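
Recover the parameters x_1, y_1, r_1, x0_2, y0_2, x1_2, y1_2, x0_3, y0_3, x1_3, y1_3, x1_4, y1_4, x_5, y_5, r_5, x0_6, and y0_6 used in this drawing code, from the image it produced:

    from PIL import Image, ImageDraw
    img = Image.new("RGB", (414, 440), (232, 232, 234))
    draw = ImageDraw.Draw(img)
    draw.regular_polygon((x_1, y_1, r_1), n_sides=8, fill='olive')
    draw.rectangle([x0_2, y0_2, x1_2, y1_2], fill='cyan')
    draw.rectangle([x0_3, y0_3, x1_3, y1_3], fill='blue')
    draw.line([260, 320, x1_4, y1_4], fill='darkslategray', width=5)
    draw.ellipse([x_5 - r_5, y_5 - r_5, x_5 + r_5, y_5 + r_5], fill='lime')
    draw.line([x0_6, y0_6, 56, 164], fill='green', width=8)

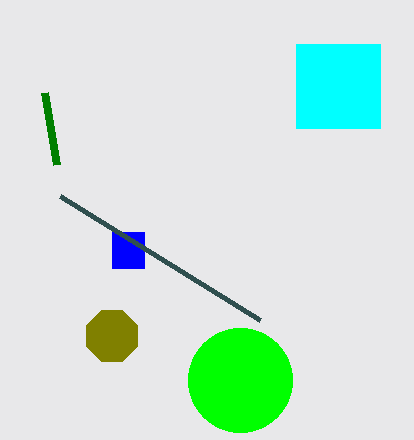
x_1 = 112, y_1 = 336, r_1 = 28, x0_2 = 296, y0_2 = 44, x1_2 = 380, y1_2 = 128, x0_3 = 112, y0_3 = 232, x1_3 = 144, y1_3 = 268, x1_4 = 60, y1_4 = 196, x_5 = 240, y_5 = 380, r_5 = 52, x0_6 = 44, y0_6 = 92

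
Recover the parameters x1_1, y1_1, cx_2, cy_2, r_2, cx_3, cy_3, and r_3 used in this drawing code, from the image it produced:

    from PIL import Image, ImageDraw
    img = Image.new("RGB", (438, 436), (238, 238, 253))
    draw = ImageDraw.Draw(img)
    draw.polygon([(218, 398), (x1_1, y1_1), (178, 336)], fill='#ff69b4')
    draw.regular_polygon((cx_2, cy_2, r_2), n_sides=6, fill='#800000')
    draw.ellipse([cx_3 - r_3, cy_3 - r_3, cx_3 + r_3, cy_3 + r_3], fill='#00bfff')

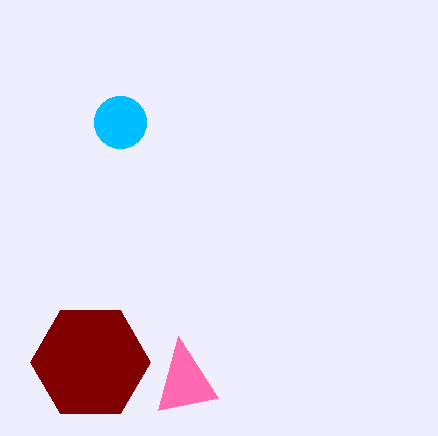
x1_1 = 158, y1_1 = 410, cx_2 = 90, cy_2 = 362, r_2 = 60, cx_3 = 120, cy_3 = 122, r_3 = 26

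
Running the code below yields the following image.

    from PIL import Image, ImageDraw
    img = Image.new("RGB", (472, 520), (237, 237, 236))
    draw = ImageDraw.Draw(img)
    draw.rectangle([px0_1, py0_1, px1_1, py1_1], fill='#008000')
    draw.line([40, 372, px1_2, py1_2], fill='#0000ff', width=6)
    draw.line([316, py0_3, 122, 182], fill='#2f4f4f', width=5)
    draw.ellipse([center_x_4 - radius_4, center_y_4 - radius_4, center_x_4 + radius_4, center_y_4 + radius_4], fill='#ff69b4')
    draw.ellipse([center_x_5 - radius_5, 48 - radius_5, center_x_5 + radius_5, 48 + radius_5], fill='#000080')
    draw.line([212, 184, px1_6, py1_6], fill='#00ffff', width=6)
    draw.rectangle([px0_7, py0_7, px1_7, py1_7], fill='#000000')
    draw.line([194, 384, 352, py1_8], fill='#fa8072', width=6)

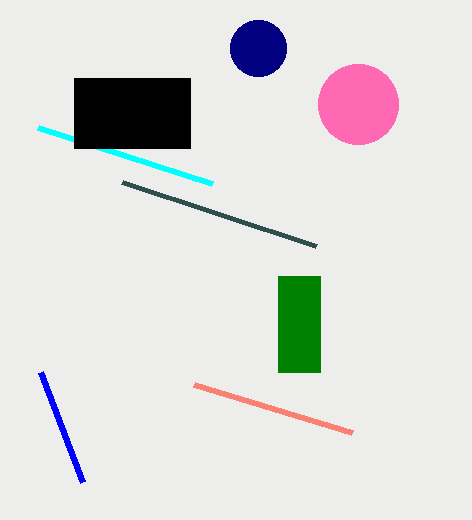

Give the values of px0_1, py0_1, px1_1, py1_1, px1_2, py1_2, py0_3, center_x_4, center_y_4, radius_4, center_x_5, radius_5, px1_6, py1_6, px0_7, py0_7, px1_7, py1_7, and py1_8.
px0_1 = 278, py0_1 = 276, px1_1 = 320, py1_1 = 372, px1_2 = 82, py1_2 = 482, py0_3 = 246, center_x_4 = 358, center_y_4 = 104, radius_4 = 40, center_x_5 = 258, radius_5 = 28, px1_6 = 38, py1_6 = 128, px0_7 = 74, py0_7 = 78, px1_7 = 190, py1_7 = 148, py1_8 = 432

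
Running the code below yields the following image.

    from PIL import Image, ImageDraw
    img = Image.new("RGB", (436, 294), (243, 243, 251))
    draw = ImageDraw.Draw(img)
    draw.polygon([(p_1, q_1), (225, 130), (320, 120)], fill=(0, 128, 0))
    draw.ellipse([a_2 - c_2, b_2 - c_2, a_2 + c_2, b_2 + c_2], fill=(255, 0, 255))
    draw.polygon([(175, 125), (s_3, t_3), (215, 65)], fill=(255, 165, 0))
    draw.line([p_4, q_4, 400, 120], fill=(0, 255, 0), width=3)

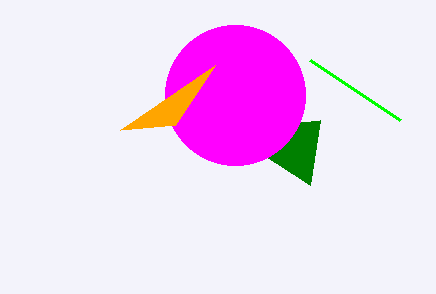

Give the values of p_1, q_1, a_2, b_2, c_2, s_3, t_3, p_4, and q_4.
p_1 = 310, q_1 = 185, a_2 = 235, b_2 = 95, c_2 = 70, s_3 = 120, t_3 = 130, p_4 = 310, q_4 = 60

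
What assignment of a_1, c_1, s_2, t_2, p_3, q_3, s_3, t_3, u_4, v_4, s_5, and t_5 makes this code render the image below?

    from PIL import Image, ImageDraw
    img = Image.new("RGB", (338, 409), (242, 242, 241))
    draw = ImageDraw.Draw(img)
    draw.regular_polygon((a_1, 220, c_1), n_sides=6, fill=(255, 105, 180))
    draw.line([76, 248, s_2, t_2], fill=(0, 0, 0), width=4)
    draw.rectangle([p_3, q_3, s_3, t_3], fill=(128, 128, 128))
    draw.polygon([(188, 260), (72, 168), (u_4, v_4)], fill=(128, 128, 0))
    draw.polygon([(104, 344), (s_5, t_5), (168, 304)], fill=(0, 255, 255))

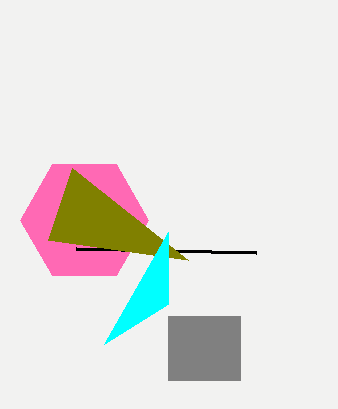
a_1 = 84; c_1 = 64; s_2 = 256; t_2 = 252; p_3 = 168; q_3 = 316; s_3 = 240; t_3 = 380; u_4 = 48; v_4 = 240; s_5 = 168; t_5 = 232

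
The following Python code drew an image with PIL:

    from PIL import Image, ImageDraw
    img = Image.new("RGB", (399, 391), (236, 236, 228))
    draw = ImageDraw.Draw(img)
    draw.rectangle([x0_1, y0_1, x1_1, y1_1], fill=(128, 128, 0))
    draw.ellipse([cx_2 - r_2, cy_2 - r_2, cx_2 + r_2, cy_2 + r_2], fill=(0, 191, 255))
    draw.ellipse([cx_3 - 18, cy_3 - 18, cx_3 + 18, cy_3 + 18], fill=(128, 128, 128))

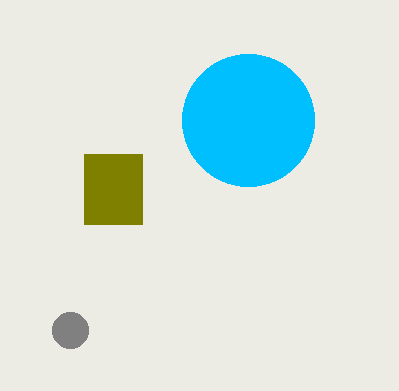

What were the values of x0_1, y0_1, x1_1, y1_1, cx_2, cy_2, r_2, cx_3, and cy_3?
x0_1 = 84; y0_1 = 154; x1_1 = 142; y1_1 = 224; cx_2 = 248; cy_2 = 120; r_2 = 66; cx_3 = 70; cy_3 = 330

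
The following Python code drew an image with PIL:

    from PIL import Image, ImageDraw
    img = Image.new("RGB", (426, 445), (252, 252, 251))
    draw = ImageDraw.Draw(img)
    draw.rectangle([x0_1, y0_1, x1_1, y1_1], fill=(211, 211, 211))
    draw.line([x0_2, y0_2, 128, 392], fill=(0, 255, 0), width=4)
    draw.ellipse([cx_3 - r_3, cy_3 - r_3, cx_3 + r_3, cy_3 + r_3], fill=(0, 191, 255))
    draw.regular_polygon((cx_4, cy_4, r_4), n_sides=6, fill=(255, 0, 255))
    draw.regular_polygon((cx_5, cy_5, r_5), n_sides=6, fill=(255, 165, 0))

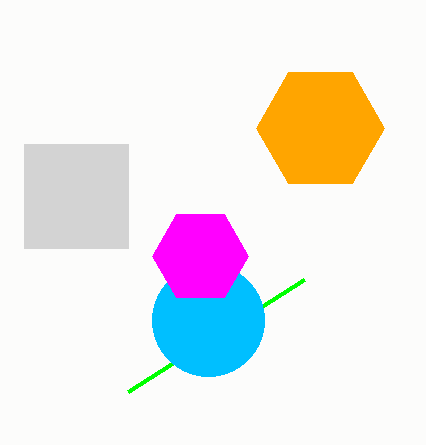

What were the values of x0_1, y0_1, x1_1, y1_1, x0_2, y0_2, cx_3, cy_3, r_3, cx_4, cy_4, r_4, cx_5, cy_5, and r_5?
x0_1 = 24
y0_1 = 144
x1_1 = 128
y1_1 = 248
x0_2 = 304
y0_2 = 280
cx_3 = 208
cy_3 = 320
r_3 = 56
cx_4 = 200
cy_4 = 256
r_4 = 48
cx_5 = 320
cy_5 = 128
r_5 = 64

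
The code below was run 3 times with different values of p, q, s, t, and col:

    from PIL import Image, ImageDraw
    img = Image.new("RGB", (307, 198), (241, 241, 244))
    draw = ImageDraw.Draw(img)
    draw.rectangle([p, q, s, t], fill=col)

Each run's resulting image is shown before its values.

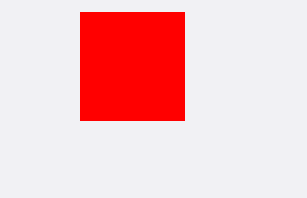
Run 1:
p = 80
q = 12
s = 184
t = 120
col = 'red'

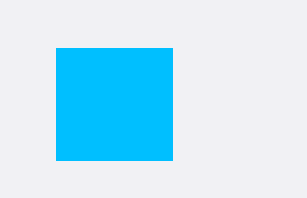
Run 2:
p = 56
q = 48
s = 172
t = 160
col = 'deepskyblue'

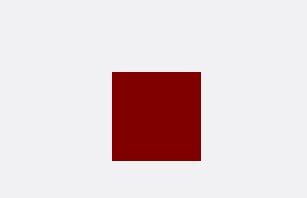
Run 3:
p = 112; q = 72; s = 200; t = 160; col = 'maroon'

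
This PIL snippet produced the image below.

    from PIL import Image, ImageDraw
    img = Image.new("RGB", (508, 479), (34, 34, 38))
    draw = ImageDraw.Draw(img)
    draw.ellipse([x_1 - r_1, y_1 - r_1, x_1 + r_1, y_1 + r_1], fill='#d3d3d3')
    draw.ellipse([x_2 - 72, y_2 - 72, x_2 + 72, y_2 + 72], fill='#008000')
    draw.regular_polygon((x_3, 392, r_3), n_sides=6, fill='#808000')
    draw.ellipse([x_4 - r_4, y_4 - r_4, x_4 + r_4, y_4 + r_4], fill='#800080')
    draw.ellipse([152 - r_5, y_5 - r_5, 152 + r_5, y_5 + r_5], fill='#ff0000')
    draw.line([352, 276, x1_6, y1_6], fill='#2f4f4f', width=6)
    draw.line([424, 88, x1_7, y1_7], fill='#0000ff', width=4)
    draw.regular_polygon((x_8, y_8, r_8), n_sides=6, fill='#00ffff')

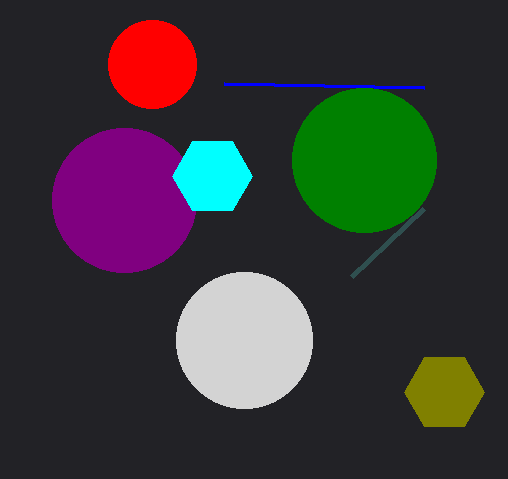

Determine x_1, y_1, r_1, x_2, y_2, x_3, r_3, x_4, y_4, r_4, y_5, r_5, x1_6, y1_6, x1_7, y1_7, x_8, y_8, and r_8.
x_1 = 244, y_1 = 340, r_1 = 68, x_2 = 364, y_2 = 160, x_3 = 444, r_3 = 40, x_4 = 124, y_4 = 200, r_4 = 72, y_5 = 64, r_5 = 44, x1_6 = 424, y1_6 = 208, x1_7 = 224, y1_7 = 84, x_8 = 212, y_8 = 176, r_8 = 40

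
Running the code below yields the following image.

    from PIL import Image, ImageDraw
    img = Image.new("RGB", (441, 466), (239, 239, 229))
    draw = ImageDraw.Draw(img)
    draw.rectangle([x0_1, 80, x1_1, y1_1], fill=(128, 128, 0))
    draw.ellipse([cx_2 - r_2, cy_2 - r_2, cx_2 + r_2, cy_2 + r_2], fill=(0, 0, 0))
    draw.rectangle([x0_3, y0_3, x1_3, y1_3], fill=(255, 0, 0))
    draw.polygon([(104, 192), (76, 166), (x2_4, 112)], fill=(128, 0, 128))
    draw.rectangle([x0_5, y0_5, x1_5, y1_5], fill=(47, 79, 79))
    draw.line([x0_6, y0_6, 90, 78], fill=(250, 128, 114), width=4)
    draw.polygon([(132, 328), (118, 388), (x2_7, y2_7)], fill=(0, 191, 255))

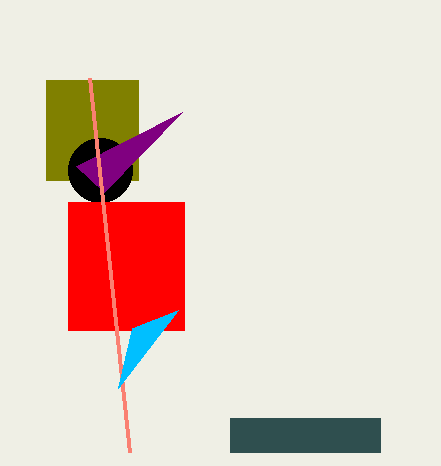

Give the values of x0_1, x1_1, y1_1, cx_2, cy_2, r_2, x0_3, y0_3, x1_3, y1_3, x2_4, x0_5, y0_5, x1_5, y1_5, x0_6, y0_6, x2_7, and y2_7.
x0_1 = 46
x1_1 = 138
y1_1 = 180
cx_2 = 100
cy_2 = 170
r_2 = 32
x0_3 = 68
y0_3 = 202
x1_3 = 184
y1_3 = 330
x2_4 = 182
x0_5 = 230
y0_5 = 418
x1_5 = 380
y1_5 = 452
x0_6 = 130
y0_6 = 452
x2_7 = 178
y2_7 = 310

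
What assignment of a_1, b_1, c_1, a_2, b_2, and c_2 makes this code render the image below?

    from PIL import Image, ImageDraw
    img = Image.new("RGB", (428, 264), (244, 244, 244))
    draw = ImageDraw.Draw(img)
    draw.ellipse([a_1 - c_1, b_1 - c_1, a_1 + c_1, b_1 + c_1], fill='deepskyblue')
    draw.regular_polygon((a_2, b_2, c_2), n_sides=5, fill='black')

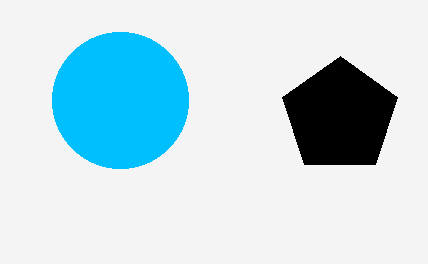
a_1 = 120; b_1 = 100; c_1 = 68; a_2 = 340; b_2 = 116; c_2 = 60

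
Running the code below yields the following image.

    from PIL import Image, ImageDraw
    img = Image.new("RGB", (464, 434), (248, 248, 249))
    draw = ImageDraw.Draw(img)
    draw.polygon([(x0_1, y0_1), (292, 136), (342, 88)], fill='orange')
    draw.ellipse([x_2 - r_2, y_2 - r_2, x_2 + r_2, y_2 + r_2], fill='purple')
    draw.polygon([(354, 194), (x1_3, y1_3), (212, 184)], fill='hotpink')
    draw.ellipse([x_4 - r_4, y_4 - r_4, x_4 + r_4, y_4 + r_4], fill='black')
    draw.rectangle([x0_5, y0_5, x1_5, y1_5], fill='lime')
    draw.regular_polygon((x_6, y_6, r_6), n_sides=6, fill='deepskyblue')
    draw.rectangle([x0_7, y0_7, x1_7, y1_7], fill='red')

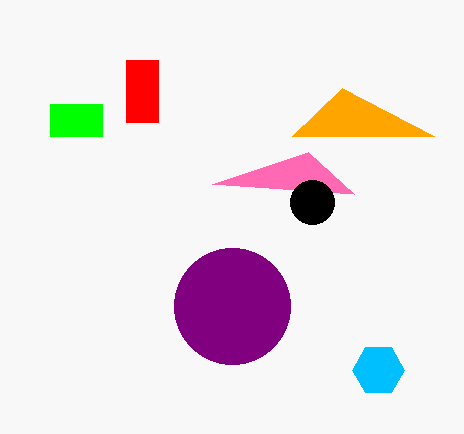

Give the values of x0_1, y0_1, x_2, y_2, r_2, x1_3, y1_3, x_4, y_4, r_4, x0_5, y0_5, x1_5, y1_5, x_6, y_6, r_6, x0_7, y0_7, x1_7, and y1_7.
x0_1 = 434, y0_1 = 136, x_2 = 232, y_2 = 306, r_2 = 58, x1_3 = 308, y1_3 = 152, x_4 = 312, y_4 = 202, r_4 = 22, x0_5 = 50, y0_5 = 104, x1_5 = 102, y1_5 = 136, x_6 = 378, y_6 = 370, r_6 = 26, x0_7 = 126, y0_7 = 60, x1_7 = 158, y1_7 = 122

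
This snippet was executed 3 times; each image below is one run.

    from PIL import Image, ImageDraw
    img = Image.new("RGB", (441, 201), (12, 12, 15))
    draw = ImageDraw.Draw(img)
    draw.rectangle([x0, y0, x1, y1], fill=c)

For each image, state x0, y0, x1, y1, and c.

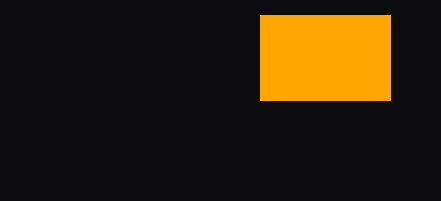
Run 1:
x0 = 260, y0 = 15, x1 = 390, y1 = 100, c = 'orange'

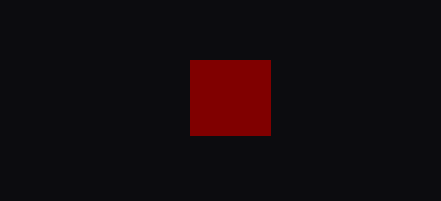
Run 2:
x0 = 190, y0 = 60, x1 = 270, y1 = 135, c = 'maroon'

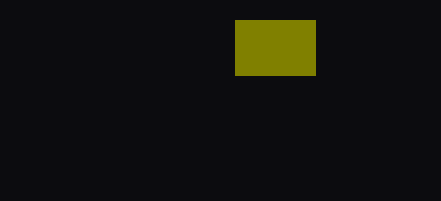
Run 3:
x0 = 235, y0 = 20, x1 = 315, y1 = 75, c = 'olive'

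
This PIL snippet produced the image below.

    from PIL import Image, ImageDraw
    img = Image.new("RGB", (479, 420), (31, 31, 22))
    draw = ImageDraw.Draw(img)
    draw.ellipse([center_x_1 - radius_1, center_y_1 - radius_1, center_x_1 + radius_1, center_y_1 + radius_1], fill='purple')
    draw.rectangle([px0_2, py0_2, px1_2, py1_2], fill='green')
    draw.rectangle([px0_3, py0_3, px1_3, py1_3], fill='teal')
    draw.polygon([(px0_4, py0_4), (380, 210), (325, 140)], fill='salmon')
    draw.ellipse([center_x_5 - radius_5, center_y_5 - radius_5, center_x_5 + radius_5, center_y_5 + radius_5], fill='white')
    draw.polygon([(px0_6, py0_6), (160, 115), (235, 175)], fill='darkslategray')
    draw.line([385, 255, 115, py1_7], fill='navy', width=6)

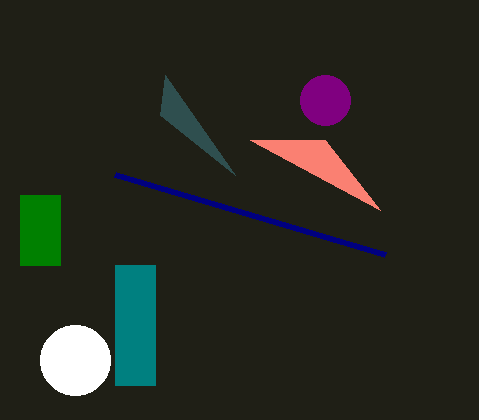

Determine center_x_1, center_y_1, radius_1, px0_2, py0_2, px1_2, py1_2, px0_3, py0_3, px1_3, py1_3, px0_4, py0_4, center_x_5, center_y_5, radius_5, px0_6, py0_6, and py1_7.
center_x_1 = 325, center_y_1 = 100, radius_1 = 25, px0_2 = 20, py0_2 = 195, px1_2 = 60, py1_2 = 265, px0_3 = 115, py0_3 = 265, px1_3 = 155, py1_3 = 385, px0_4 = 250, py0_4 = 140, center_x_5 = 75, center_y_5 = 360, radius_5 = 35, px0_6 = 165, py0_6 = 75, py1_7 = 175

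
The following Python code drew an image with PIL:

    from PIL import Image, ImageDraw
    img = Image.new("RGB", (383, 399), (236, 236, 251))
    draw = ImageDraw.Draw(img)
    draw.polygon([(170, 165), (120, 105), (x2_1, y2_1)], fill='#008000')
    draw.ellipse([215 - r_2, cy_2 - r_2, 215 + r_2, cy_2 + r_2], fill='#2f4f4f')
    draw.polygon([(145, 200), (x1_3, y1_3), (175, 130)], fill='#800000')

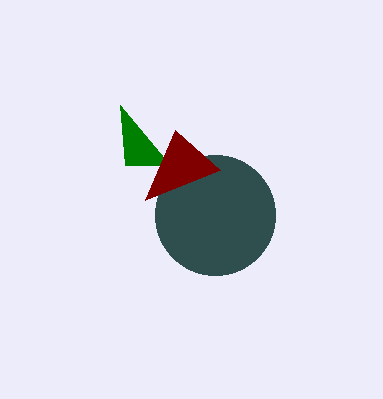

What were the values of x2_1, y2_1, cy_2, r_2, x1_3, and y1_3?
x2_1 = 125
y2_1 = 165
cy_2 = 215
r_2 = 60
x1_3 = 220
y1_3 = 170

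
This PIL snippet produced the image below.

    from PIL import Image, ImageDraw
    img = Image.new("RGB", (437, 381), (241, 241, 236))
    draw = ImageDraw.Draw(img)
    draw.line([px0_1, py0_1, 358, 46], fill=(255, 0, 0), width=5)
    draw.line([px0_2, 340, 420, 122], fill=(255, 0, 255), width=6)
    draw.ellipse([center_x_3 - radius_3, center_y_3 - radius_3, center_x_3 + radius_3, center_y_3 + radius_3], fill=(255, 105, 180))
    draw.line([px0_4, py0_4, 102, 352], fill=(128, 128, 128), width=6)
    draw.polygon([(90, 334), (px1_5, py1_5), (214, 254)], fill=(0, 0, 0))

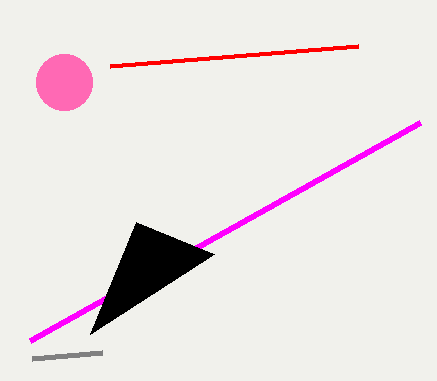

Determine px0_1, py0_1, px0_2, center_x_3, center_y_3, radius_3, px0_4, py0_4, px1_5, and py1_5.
px0_1 = 110, py0_1 = 66, px0_2 = 30, center_x_3 = 64, center_y_3 = 82, radius_3 = 28, px0_4 = 32, py0_4 = 358, px1_5 = 136, py1_5 = 222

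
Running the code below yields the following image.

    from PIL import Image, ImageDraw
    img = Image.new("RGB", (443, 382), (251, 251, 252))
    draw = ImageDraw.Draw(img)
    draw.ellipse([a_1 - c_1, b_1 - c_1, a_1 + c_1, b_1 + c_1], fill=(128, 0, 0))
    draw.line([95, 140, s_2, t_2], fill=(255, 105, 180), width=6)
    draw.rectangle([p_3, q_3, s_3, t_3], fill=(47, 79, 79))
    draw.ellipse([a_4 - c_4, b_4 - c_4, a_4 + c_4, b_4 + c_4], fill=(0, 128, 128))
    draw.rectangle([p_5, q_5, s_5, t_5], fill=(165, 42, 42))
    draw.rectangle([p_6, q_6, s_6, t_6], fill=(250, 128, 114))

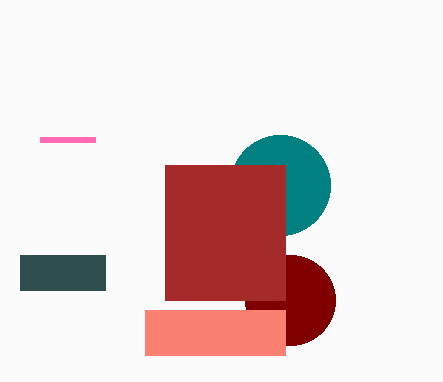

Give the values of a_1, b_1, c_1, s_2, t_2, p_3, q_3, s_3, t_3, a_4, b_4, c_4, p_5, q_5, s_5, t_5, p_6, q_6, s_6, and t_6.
a_1 = 290, b_1 = 300, c_1 = 45, s_2 = 40, t_2 = 140, p_3 = 20, q_3 = 255, s_3 = 105, t_3 = 290, a_4 = 280, b_4 = 185, c_4 = 50, p_5 = 165, q_5 = 165, s_5 = 285, t_5 = 300, p_6 = 145, q_6 = 310, s_6 = 285, t_6 = 355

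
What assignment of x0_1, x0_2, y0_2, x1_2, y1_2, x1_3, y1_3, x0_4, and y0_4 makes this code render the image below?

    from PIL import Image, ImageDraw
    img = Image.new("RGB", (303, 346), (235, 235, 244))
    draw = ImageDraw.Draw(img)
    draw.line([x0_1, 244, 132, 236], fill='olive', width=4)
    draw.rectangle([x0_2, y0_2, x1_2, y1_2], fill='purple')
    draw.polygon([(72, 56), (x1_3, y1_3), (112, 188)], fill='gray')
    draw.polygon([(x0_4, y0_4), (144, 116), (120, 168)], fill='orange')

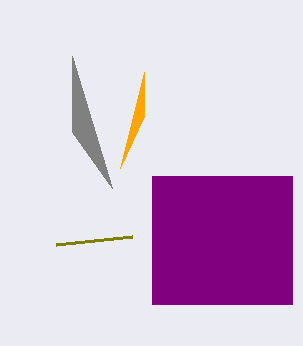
x0_1 = 56
x0_2 = 152
y0_2 = 176
x1_2 = 292
y1_2 = 304
x1_3 = 72
y1_3 = 132
x0_4 = 144
y0_4 = 72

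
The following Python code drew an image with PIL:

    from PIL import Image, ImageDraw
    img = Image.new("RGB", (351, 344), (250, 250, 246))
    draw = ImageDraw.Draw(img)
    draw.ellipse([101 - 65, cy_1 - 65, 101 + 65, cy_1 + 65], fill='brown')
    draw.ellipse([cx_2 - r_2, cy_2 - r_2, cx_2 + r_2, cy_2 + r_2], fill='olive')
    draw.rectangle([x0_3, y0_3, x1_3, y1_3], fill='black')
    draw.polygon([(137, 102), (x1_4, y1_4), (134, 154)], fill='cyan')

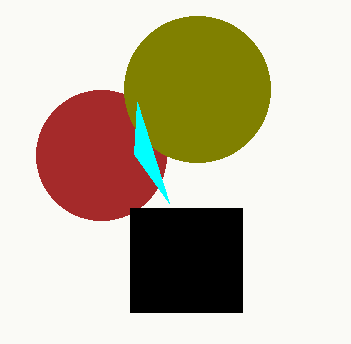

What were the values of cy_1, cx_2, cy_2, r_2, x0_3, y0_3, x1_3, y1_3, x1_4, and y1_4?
cy_1 = 155; cx_2 = 197; cy_2 = 89; r_2 = 73; x0_3 = 130; y0_3 = 208; x1_3 = 242; y1_3 = 312; x1_4 = 169; y1_4 = 203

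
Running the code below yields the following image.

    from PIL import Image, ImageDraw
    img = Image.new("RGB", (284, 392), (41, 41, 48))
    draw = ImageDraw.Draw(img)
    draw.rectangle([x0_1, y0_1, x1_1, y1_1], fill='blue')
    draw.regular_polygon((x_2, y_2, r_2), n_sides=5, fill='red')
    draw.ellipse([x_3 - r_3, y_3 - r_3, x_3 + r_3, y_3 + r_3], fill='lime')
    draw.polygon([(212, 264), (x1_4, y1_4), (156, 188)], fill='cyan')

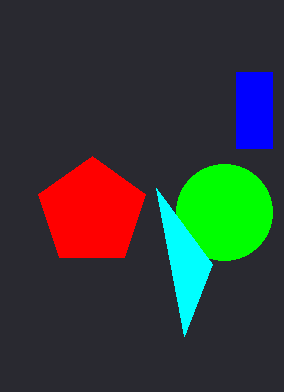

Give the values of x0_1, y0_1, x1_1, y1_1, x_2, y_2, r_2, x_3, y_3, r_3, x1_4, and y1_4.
x0_1 = 236, y0_1 = 72, x1_1 = 272, y1_1 = 148, x_2 = 92, y_2 = 212, r_2 = 56, x_3 = 224, y_3 = 212, r_3 = 48, x1_4 = 184, y1_4 = 336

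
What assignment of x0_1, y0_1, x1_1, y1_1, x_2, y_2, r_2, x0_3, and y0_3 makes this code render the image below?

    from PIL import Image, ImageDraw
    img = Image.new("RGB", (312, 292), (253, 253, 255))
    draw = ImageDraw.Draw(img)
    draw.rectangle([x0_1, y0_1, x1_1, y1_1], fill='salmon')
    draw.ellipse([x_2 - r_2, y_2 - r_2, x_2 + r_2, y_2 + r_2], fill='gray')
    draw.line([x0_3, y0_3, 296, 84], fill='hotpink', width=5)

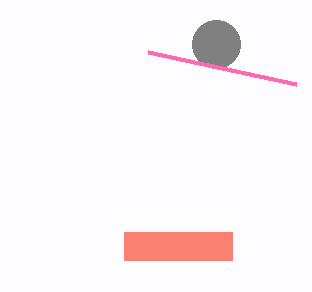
x0_1 = 124; y0_1 = 232; x1_1 = 232; y1_1 = 260; x_2 = 216; y_2 = 44; r_2 = 24; x0_3 = 148; y0_3 = 52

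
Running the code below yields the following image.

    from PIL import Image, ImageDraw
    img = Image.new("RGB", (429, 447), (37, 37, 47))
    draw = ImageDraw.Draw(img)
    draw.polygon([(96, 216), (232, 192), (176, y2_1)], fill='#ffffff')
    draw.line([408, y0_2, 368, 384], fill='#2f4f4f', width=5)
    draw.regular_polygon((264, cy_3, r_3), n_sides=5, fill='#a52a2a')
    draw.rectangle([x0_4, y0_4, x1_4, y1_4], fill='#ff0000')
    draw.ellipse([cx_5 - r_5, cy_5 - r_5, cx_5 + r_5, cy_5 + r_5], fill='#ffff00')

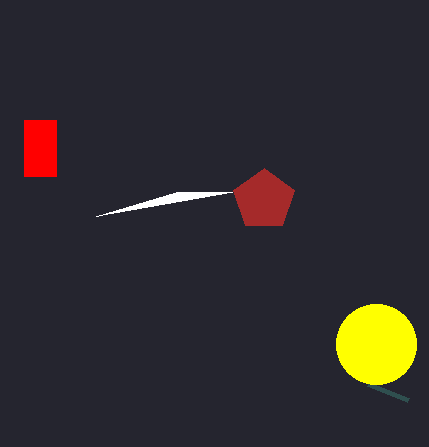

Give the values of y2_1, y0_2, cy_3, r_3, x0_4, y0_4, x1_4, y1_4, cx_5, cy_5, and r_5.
y2_1 = 192
y0_2 = 400
cy_3 = 200
r_3 = 32
x0_4 = 24
y0_4 = 120
x1_4 = 56
y1_4 = 176
cx_5 = 376
cy_5 = 344
r_5 = 40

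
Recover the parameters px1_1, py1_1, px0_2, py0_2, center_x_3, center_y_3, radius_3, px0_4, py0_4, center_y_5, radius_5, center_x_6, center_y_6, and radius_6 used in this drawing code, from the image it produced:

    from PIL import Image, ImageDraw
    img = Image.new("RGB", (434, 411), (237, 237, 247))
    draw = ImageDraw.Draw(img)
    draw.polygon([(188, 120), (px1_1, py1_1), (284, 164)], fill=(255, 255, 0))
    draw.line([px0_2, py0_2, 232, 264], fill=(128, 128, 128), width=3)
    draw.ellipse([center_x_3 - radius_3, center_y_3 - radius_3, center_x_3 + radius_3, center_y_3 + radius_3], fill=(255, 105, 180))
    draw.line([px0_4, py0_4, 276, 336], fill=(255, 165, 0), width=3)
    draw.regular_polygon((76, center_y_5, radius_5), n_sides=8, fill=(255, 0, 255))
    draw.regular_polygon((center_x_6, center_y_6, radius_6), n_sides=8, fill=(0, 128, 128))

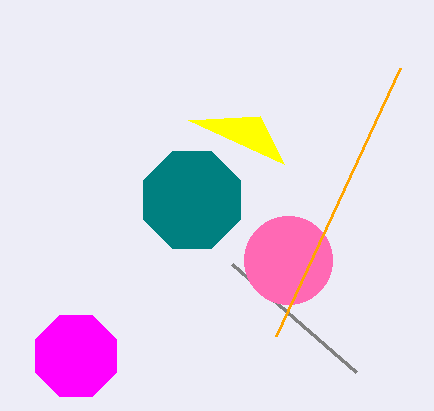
px1_1 = 260; py1_1 = 116; px0_2 = 356; py0_2 = 372; center_x_3 = 288; center_y_3 = 260; radius_3 = 44; px0_4 = 400; py0_4 = 68; center_y_5 = 356; radius_5 = 44; center_x_6 = 192; center_y_6 = 200; radius_6 = 52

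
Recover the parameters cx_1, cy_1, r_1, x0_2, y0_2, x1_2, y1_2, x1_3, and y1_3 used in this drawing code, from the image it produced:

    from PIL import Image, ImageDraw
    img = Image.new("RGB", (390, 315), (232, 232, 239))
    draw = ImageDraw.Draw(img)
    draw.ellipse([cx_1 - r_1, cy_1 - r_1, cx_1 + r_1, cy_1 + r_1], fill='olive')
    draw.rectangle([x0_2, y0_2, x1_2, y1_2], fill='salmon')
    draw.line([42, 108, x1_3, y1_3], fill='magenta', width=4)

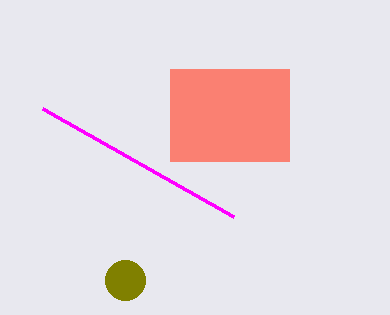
cx_1 = 125; cy_1 = 280; r_1 = 20; x0_2 = 170; y0_2 = 69; x1_2 = 289; y1_2 = 161; x1_3 = 233; y1_3 = 216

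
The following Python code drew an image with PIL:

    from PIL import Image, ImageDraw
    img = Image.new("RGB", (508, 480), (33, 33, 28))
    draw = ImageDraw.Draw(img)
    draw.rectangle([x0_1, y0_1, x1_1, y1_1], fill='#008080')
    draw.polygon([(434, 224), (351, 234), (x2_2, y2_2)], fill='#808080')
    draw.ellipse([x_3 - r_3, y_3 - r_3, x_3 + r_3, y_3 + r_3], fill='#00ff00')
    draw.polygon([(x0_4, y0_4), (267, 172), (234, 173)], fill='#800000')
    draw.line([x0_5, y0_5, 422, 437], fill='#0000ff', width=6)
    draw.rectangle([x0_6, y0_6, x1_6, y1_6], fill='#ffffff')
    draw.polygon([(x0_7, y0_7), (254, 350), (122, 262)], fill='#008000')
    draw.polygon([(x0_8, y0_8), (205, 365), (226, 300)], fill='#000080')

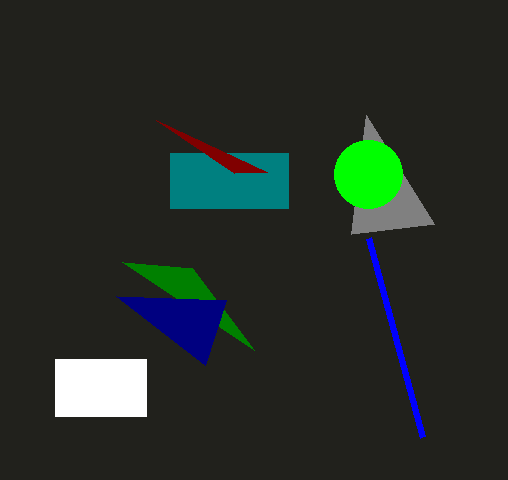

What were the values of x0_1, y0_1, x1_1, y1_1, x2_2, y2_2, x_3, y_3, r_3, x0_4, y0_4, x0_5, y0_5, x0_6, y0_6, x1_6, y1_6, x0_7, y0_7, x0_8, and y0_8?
x0_1 = 170; y0_1 = 153; x1_1 = 288; y1_1 = 208; x2_2 = 366; y2_2 = 115; x_3 = 368; y_3 = 174; r_3 = 34; x0_4 = 156; y0_4 = 120; x0_5 = 368; y0_5 = 238; x0_6 = 55; y0_6 = 359; x1_6 = 146; y1_6 = 416; x0_7 = 192; y0_7 = 268; x0_8 = 116; y0_8 = 296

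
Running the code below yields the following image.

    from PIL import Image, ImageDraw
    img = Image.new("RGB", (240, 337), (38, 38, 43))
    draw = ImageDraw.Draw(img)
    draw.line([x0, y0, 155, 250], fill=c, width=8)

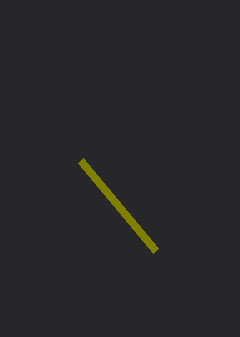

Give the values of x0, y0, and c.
x0 = 80; y0 = 160; c = 'olive'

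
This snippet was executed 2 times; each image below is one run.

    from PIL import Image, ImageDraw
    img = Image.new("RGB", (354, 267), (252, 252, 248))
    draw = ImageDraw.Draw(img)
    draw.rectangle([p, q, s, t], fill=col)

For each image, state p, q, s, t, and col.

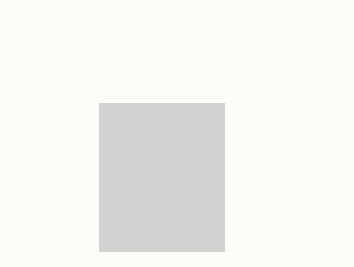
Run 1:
p = 99
q = 103
s = 224
t = 251
col = 'lightgray'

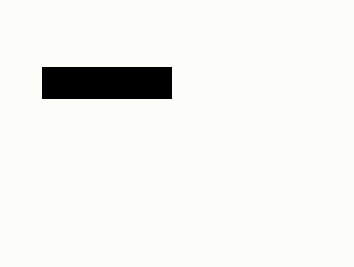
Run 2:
p = 42, q = 67, s = 171, t = 98, col = 'black'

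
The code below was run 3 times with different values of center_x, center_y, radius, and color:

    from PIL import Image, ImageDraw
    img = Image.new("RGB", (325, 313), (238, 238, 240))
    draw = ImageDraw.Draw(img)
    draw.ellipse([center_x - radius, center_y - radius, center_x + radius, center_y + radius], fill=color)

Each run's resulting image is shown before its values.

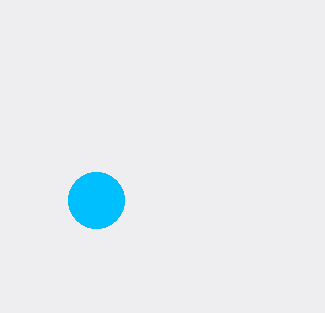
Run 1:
center_x = 96; center_y = 200; radius = 28; color = 'deepskyblue'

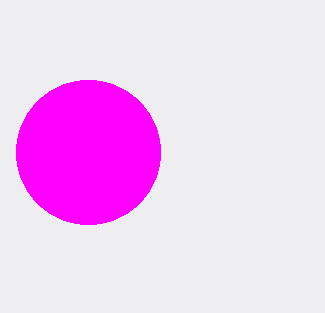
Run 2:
center_x = 88; center_y = 152; radius = 72; color = 'magenta'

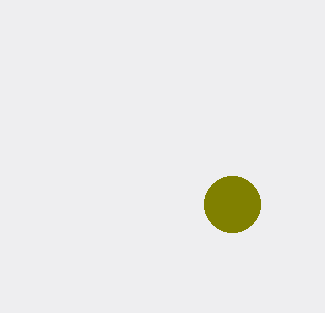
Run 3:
center_x = 232
center_y = 204
radius = 28
color = 'olive'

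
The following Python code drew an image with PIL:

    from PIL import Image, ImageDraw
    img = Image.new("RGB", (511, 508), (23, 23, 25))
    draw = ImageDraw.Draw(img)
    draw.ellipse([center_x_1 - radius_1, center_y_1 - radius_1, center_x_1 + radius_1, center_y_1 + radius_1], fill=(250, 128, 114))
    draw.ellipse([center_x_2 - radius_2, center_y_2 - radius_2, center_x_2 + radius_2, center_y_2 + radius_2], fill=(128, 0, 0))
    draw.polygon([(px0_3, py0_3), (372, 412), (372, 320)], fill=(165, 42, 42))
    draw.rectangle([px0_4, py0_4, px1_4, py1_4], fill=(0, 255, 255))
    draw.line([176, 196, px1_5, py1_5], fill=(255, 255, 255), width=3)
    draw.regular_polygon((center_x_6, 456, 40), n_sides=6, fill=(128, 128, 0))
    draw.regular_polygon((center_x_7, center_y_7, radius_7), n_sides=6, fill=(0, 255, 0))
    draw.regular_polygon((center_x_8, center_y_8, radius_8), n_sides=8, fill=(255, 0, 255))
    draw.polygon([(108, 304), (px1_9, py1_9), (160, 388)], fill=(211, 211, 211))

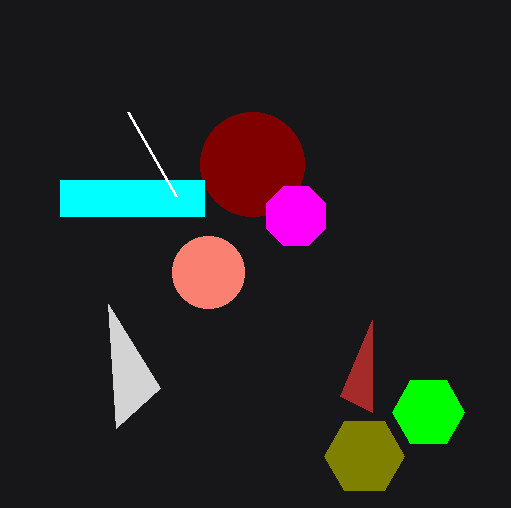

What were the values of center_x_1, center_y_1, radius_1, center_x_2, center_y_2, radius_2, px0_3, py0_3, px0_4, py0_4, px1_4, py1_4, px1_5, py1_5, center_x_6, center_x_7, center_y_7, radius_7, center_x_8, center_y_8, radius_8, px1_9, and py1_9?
center_x_1 = 208, center_y_1 = 272, radius_1 = 36, center_x_2 = 252, center_y_2 = 164, radius_2 = 52, px0_3 = 340, py0_3 = 396, px0_4 = 60, py0_4 = 180, px1_4 = 204, py1_4 = 216, px1_5 = 128, py1_5 = 112, center_x_6 = 364, center_x_7 = 428, center_y_7 = 412, radius_7 = 36, center_x_8 = 296, center_y_8 = 216, radius_8 = 32, px1_9 = 116, py1_9 = 428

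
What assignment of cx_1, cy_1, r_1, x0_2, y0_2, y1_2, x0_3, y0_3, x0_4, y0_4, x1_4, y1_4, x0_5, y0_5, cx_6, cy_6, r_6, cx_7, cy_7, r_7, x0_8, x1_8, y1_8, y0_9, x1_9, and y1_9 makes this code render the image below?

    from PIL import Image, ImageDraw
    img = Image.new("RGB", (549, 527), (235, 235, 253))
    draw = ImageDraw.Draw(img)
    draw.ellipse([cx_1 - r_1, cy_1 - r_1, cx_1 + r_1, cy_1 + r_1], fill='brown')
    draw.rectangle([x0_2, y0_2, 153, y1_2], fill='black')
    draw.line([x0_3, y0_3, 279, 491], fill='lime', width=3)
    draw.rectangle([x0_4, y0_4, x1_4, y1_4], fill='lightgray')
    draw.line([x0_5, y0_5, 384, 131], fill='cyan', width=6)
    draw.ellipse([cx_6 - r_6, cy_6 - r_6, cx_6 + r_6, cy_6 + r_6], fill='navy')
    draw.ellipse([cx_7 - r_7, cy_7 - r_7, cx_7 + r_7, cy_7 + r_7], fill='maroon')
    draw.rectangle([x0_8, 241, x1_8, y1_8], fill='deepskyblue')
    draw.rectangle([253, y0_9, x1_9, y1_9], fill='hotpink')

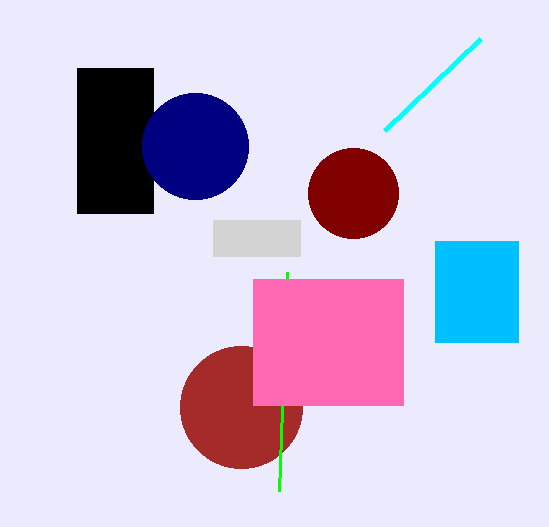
cx_1 = 241, cy_1 = 407, r_1 = 61, x0_2 = 77, y0_2 = 68, y1_2 = 213, x0_3 = 287, y0_3 = 272, x0_4 = 213, y0_4 = 220, x1_4 = 300, y1_4 = 256, x0_5 = 480, y0_5 = 39, cx_6 = 195, cy_6 = 146, r_6 = 53, cx_7 = 353, cy_7 = 193, r_7 = 45, x0_8 = 435, x1_8 = 518, y1_8 = 342, y0_9 = 279, x1_9 = 403, y1_9 = 405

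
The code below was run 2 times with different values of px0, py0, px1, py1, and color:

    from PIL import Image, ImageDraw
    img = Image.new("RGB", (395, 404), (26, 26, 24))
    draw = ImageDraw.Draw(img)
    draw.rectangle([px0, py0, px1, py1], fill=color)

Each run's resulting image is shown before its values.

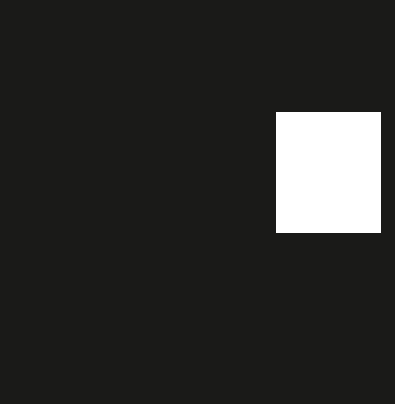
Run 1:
px0 = 276
py0 = 112
px1 = 380
py1 = 232
color = 'white'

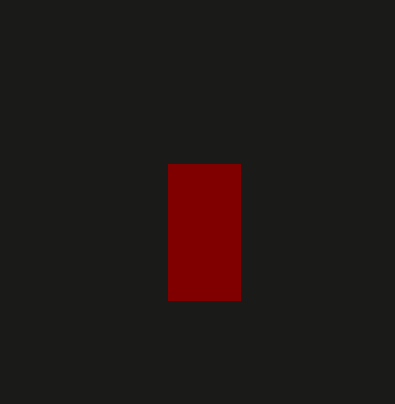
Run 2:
px0 = 168; py0 = 164; px1 = 240; py1 = 300; color = 'maroon'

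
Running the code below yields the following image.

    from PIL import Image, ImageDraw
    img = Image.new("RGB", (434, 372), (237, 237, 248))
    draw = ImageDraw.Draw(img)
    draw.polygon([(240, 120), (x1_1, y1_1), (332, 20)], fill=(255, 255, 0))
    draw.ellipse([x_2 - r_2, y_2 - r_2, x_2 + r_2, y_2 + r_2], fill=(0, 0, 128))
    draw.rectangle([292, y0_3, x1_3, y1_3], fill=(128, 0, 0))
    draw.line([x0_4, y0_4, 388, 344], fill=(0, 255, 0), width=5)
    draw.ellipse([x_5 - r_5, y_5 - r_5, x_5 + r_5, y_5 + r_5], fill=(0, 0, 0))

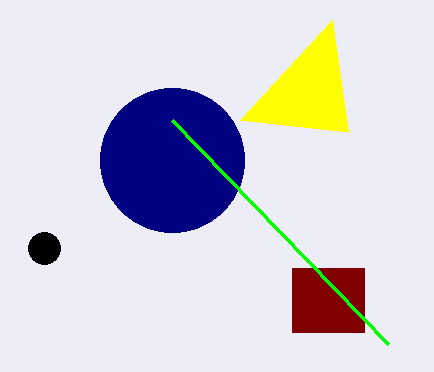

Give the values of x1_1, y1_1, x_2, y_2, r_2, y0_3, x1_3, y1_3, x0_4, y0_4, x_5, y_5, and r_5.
x1_1 = 348; y1_1 = 132; x_2 = 172; y_2 = 160; r_2 = 72; y0_3 = 268; x1_3 = 364; y1_3 = 332; x0_4 = 172; y0_4 = 120; x_5 = 44; y_5 = 248; r_5 = 16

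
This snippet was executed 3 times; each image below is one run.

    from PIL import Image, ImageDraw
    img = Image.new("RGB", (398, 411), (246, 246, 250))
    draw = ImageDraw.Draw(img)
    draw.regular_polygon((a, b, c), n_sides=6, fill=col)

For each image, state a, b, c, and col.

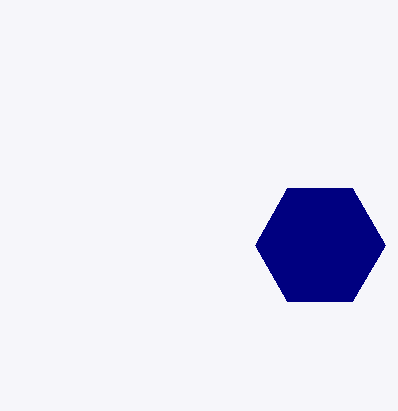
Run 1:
a = 320
b = 245
c = 65
col = 'navy'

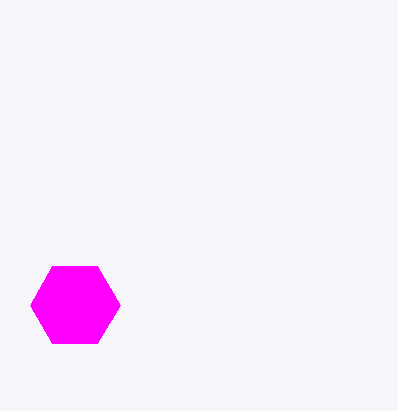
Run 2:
a = 75, b = 305, c = 45, col = 'magenta'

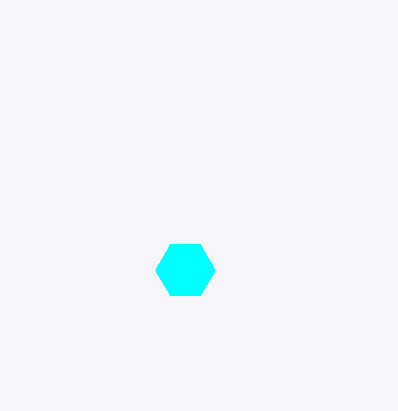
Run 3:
a = 185
b = 270
c = 30
col = 'cyan'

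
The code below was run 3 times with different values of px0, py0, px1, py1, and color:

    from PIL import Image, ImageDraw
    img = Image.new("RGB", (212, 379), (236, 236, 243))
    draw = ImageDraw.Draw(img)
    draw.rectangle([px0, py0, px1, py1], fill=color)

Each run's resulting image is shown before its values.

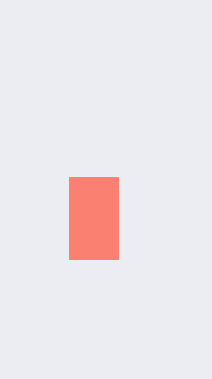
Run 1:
px0 = 69
py0 = 177
px1 = 118
py1 = 259
color = 'salmon'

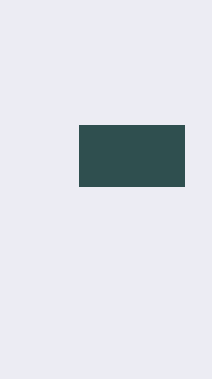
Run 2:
px0 = 79; py0 = 125; px1 = 184; py1 = 186; color = 'darkslategray'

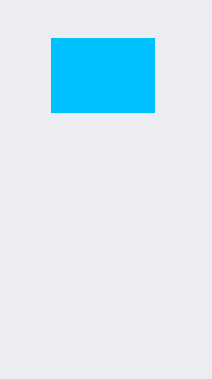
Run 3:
px0 = 51, py0 = 38, px1 = 154, py1 = 112, color = 'deepskyblue'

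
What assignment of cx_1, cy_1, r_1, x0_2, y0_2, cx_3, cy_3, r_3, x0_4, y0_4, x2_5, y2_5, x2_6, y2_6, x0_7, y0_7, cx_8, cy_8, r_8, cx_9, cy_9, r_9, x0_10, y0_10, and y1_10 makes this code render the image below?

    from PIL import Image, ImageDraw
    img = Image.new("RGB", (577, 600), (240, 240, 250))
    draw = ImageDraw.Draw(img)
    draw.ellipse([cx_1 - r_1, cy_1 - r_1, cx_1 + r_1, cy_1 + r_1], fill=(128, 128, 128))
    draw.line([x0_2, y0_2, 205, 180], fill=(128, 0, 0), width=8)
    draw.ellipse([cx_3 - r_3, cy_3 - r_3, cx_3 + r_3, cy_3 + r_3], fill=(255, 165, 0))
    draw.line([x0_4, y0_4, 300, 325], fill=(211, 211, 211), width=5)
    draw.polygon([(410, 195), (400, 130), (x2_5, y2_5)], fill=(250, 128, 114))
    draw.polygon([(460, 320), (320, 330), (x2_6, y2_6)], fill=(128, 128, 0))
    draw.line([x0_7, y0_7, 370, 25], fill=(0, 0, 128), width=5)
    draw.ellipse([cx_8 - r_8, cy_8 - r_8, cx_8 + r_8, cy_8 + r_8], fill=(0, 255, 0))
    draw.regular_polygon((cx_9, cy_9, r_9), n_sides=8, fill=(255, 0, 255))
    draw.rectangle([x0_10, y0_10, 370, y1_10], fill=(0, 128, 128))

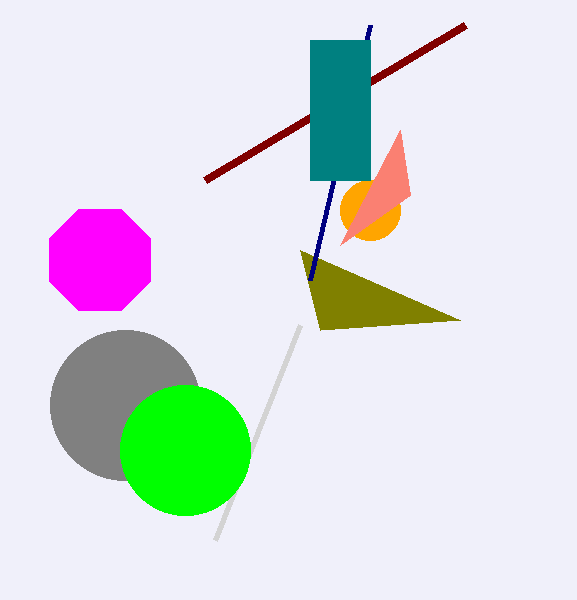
cx_1 = 125; cy_1 = 405; r_1 = 75; x0_2 = 465; y0_2 = 25; cx_3 = 370; cy_3 = 210; r_3 = 30; x0_4 = 215; y0_4 = 540; x2_5 = 340; y2_5 = 245; x2_6 = 300; y2_6 = 250; x0_7 = 310; y0_7 = 280; cx_8 = 185; cy_8 = 450; r_8 = 65; cx_9 = 100; cy_9 = 260; r_9 = 55; x0_10 = 310; y0_10 = 40; y1_10 = 180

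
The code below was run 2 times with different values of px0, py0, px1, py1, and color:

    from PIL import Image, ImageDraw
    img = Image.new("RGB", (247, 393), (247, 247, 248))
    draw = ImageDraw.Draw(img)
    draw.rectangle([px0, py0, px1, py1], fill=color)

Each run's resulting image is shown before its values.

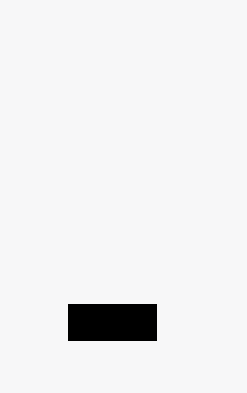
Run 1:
px0 = 68
py0 = 304
px1 = 156
py1 = 340
color = 'black'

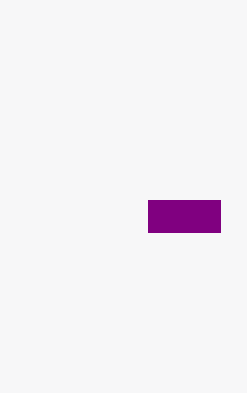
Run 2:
px0 = 148
py0 = 200
px1 = 220
py1 = 232
color = 'purple'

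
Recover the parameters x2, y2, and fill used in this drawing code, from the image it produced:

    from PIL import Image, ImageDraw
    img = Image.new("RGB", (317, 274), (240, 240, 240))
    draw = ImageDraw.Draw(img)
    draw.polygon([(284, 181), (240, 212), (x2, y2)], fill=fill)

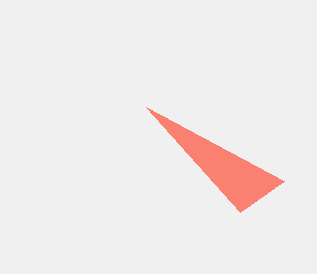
x2 = 146, y2 = 107, fill = 'salmon'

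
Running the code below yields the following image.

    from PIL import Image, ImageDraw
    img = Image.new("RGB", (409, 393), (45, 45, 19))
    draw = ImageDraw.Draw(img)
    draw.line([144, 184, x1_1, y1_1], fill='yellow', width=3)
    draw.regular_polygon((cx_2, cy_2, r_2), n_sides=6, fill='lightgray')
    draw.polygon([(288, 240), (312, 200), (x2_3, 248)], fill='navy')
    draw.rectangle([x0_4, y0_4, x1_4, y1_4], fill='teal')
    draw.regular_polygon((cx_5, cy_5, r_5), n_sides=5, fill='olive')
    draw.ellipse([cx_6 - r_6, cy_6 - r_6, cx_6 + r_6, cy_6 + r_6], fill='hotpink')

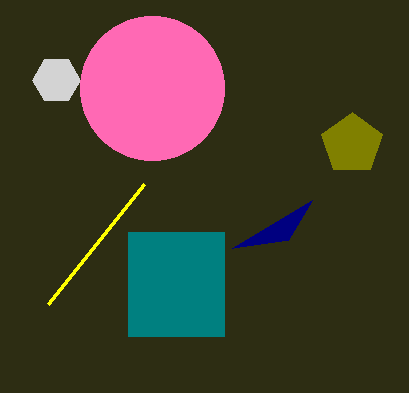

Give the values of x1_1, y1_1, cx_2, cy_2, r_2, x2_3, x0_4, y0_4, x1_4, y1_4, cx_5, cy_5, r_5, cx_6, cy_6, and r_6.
x1_1 = 48; y1_1 = 304; cx_2 = 56; cy_2 = 80; r_2 = 24; x2_3 = 232; x0_4 = 128; y0_4 = 232; x1_4 = 224; y1_4 = 336; cx_5 = 352; cy_5 = 144; r_5 = 32; cx_6 = 152; cy_6 = 88; r_6 = 72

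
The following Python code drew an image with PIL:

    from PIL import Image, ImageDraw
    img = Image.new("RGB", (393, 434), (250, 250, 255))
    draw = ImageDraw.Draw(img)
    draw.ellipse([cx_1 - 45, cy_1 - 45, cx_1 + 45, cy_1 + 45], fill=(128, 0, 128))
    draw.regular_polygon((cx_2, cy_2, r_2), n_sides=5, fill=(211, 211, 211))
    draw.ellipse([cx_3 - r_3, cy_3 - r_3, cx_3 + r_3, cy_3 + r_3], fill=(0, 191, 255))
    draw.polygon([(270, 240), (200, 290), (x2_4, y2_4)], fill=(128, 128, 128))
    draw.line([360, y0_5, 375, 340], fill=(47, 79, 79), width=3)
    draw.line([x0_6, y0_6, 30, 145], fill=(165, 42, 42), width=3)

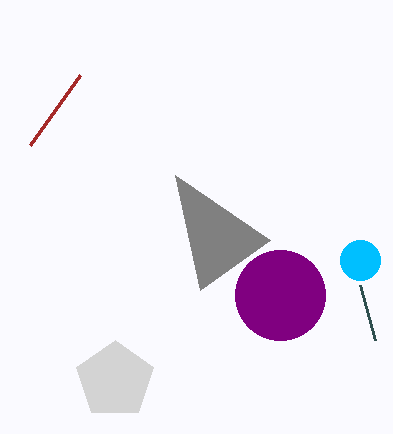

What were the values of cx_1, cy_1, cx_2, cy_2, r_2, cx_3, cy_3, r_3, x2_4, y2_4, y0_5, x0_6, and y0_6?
cx_1 = 280
cy_1 = 295
cx_2 = 115
cy_2 = 380
r_2 = 40
cx_3 = 360
cy_3 = 260
r_3 = 20
x2_4 = 175
y2_4 = 175
y0_5 = 285
x0_6 = 80
y0_6 = 75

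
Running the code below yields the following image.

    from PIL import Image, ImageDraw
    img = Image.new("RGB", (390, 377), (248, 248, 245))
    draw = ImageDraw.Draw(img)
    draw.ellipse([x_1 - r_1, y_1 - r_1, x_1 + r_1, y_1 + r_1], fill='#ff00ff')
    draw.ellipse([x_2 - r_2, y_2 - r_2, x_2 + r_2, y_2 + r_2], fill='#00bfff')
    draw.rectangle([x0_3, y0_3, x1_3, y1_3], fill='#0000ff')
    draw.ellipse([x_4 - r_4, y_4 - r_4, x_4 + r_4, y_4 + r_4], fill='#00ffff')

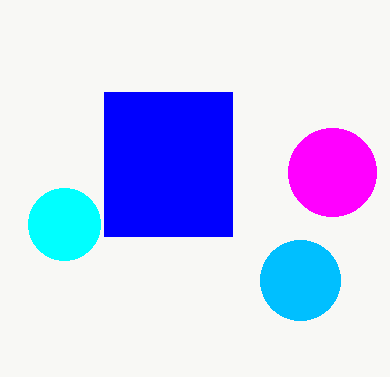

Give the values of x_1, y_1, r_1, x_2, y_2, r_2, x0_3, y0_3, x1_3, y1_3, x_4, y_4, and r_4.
x_1 = 332, y_1 = 172, r_1 = 44, x_2 = 300, y_2 = 280, r_2 = 40, x0_3 = 104, y0_3 = 92, x1_3 = 232, y1_3 = 236, x_4 = 64, y_4 = 224, r_4 = 36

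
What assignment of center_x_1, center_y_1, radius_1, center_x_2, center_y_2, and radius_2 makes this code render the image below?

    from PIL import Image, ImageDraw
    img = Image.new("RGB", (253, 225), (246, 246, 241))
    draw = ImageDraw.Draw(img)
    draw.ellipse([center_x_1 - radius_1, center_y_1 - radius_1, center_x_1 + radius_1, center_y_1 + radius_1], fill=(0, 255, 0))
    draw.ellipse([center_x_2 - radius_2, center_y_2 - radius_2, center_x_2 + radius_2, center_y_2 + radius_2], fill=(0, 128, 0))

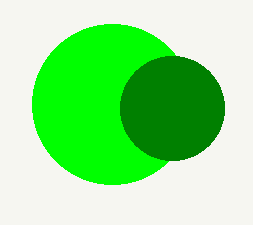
center_x_1 = 112, center_y_1 = 104, radius_1 = 80, center_x_2 = 172, center_y_2 = 108, radius_2 = 52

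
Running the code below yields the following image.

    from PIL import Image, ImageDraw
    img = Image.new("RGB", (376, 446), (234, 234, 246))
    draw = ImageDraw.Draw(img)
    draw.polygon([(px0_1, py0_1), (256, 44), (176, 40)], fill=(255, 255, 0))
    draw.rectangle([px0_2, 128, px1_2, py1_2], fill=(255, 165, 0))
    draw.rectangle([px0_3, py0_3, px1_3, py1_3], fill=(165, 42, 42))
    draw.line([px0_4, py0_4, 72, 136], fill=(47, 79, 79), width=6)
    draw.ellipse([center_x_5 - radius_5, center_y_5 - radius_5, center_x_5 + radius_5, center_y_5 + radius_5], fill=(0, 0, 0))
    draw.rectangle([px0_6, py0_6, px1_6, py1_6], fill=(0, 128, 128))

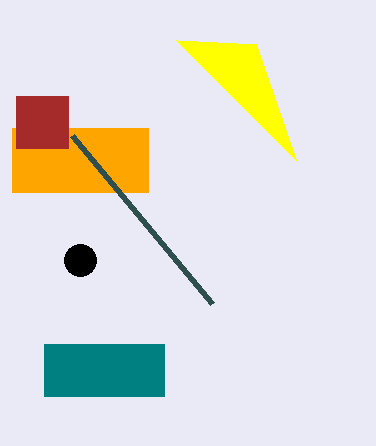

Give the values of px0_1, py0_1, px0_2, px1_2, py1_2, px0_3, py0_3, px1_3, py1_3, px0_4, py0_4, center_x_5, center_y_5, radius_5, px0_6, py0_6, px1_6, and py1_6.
px0_1 = 296
py0_1 = 160
px0_2 = 12
px1_2 = 148
py1_2 = 192
px0_3 = 16
py0_3 = 96
px1_3 = 68
py1_3 = 148
px0_4 = 212
py0_4 = 304
center_x_5 = 80
center_y_5 = 260
radius_5 = 16
px0_6 = 44
py0_6 = 344
px1_6 = 164
py1_6 = 396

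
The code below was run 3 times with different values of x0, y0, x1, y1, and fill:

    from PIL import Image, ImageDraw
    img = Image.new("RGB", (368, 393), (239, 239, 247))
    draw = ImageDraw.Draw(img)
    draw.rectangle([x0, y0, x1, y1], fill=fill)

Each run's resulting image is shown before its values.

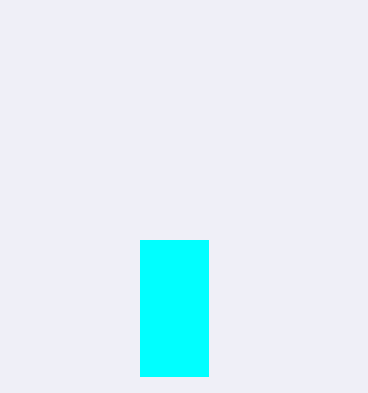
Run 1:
x0 = 140, y0 = 240, x1 = 208, y1 = 376, fill = 'cyan'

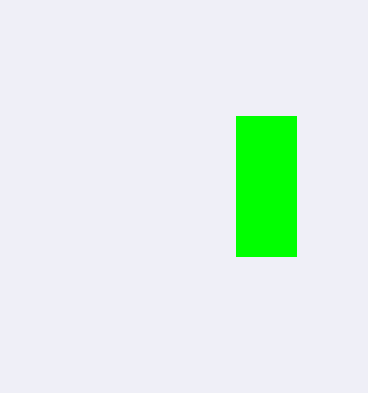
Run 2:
x0 = 236, y0 = 116, x1 = 296, y1 = 256, fill = 'lime'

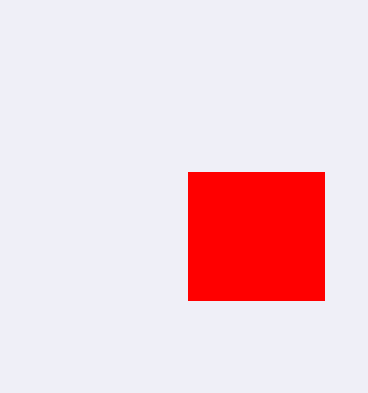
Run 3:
x0 = 188
y0 = 172
x1 = 324
y1 = 300
fill = 'red'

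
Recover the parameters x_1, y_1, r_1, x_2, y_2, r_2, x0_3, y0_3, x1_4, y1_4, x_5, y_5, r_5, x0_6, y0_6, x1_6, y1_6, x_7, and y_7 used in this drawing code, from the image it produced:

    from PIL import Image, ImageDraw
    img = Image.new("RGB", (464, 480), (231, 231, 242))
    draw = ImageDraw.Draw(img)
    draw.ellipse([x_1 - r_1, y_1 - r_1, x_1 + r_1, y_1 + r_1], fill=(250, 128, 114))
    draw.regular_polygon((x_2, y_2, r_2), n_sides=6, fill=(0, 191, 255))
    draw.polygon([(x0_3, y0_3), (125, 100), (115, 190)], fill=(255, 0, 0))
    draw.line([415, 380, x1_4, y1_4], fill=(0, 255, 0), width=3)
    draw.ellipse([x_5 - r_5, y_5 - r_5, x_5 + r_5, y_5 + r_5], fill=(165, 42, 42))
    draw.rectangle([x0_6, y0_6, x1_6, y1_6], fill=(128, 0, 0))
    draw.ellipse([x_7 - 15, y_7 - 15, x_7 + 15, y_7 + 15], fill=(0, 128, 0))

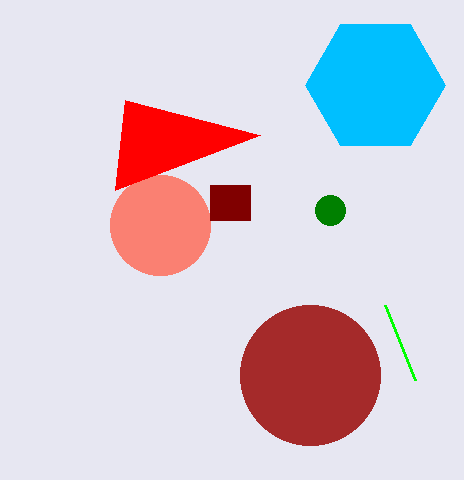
x_1 = 160, y_1 = 225, r_1 = 50, x_2 = 375, y_2 = 85, r_2 = 70, x0_3 = 260, y0_3 = 135, x1_4 = 385, y1_4 = 305, x_5 = 310, y_5 = 375, r_5 = 70, x0_6 = 210, y0_6 = 185, x1_6 = 250, y1_6 = 220, x_7 = 330, y_7 = 210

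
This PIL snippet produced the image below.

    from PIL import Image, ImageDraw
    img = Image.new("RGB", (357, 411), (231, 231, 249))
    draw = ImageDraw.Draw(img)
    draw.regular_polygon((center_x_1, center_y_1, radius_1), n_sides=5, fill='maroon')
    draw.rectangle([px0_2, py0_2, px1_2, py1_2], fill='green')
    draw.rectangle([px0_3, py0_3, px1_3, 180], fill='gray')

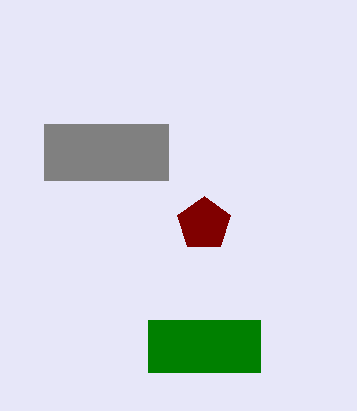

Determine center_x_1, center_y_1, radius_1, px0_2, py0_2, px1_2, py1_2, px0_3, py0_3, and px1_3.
center_x_1 = 204; center_y_1 = 224; radius_1 = 28; px0_2 = 148; py0_2 = 320; px1_2 = 260; py1_2 = 372; px0_3 = 44; py0_3 = 124; px1_3 = 168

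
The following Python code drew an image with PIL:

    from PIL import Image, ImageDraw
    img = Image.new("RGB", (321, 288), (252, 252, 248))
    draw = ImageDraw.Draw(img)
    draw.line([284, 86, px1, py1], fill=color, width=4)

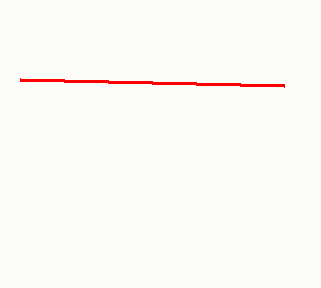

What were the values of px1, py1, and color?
px1 = 20
py1 = 80
color = 'red'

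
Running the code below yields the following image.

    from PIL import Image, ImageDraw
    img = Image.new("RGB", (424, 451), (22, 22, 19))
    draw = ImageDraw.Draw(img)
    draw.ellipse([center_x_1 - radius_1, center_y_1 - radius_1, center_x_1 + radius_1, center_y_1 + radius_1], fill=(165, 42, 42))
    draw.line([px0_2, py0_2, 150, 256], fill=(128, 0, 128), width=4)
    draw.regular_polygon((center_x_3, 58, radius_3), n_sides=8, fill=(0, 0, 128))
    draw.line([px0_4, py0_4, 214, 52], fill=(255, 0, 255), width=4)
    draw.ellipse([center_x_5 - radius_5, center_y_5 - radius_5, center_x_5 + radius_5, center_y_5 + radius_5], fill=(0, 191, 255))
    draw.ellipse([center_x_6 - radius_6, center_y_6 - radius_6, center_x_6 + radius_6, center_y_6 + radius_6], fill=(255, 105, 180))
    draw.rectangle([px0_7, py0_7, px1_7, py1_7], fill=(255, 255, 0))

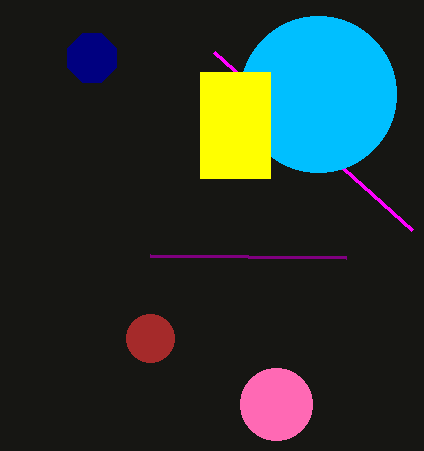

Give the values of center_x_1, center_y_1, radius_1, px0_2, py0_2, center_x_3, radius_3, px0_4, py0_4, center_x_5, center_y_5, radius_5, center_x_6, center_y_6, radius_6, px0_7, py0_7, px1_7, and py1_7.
center_x_1 = 150
center_y_1 = 338
radius_1 = 24
px0_2 = 346
py0_2 = 258
center_x_3 = 92
radius_3 = 26
px0_4 = 412
py0_4 = 230
center_x_5 = 318
center_y_5 = 94
radius_5 = 78
center_x_6 = 276
center_y_6 = 404
radius_6 = 36
px0_7 = 200
py0_7 = 72
px1_7 = 270
py1_7 = 178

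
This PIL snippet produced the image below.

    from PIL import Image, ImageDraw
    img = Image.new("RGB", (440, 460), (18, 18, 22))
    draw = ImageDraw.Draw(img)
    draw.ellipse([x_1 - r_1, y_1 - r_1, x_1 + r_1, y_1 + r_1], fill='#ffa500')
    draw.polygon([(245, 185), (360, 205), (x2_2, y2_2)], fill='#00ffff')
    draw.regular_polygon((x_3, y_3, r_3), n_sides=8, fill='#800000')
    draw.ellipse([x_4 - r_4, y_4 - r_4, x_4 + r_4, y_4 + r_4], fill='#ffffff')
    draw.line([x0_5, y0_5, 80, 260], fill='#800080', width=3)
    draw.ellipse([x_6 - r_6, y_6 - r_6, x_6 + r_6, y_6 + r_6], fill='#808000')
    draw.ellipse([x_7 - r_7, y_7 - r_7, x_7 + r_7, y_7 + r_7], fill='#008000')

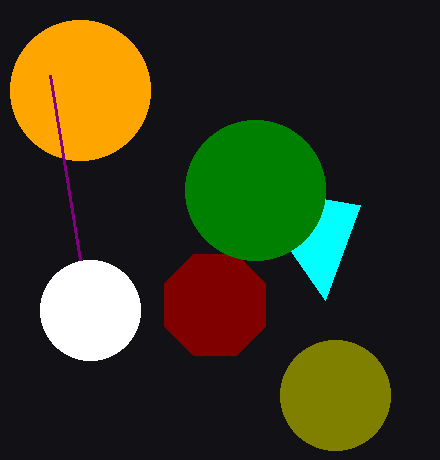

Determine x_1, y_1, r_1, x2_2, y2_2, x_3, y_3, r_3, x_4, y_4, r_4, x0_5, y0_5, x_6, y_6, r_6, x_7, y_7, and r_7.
x_1 = 80
y_1 = 90
r_1 = 70
x2_2 = 325
y2_2 = 300
x_3 = 215
y_3 = 305
r_3 = 55
x_4 = 90
y_4 = 310
r_4 = 50
x0_5 = 50
y0_5 = 75
x_6 = 335
y_6 = 395
r_6 = 55
x_7 = 255
y_7 = 190
r_7 = 70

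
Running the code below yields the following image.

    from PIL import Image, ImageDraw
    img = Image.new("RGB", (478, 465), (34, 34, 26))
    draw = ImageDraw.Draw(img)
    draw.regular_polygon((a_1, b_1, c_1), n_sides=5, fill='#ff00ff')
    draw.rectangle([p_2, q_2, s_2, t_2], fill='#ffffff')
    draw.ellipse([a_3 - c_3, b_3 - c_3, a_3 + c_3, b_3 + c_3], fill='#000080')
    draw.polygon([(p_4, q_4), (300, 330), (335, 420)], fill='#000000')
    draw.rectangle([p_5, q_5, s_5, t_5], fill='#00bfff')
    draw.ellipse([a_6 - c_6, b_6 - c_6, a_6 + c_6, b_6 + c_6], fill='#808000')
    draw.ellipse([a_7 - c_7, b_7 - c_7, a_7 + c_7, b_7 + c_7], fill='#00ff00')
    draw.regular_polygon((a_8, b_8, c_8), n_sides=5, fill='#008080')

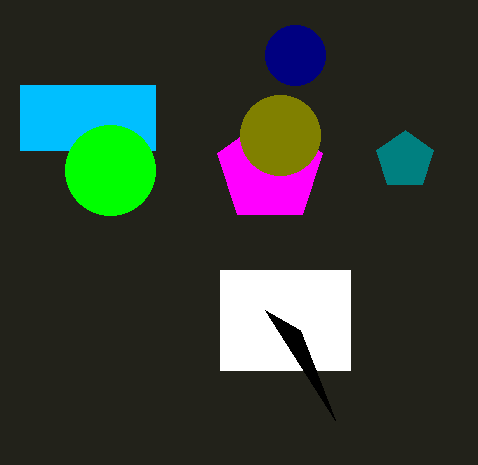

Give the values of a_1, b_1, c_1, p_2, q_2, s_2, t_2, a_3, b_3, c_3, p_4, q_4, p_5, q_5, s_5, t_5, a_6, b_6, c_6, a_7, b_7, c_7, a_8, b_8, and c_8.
a_1 = 270
b_1 = 170
c_1 = 55
p_2 = 220
q_2 = 270
s_2 = 350
t_2 = 370
a_3 = 295
b_3 = 55
c_3 = 30
p_4 = 265
q_4 = 310
p_5 = 20
q_5 = 85
s_5 = 155
t_5 = 150
a_6 = 280
b_6 = 135
c_6 = 40
a_7 = 110
b_7 = 170
c_7 = 45
a_8 = 405
b_8 = 160
c_8 = 30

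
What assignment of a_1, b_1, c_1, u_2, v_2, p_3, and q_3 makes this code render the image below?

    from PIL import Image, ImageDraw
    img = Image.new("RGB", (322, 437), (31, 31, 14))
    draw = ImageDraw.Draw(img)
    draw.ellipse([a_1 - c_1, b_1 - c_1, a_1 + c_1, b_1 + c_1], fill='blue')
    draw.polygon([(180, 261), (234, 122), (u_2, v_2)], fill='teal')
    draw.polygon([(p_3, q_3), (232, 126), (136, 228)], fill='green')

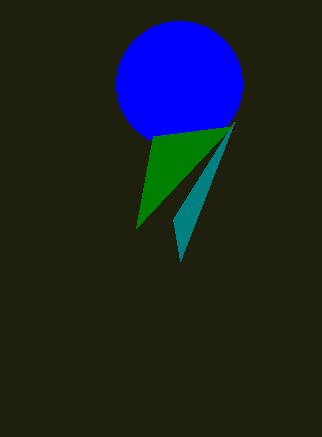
a_1 = 179; b_1 = 84; c_1 = 63; u_2 = 173; v_2 = 219; p_3 = 153; q_3 = 136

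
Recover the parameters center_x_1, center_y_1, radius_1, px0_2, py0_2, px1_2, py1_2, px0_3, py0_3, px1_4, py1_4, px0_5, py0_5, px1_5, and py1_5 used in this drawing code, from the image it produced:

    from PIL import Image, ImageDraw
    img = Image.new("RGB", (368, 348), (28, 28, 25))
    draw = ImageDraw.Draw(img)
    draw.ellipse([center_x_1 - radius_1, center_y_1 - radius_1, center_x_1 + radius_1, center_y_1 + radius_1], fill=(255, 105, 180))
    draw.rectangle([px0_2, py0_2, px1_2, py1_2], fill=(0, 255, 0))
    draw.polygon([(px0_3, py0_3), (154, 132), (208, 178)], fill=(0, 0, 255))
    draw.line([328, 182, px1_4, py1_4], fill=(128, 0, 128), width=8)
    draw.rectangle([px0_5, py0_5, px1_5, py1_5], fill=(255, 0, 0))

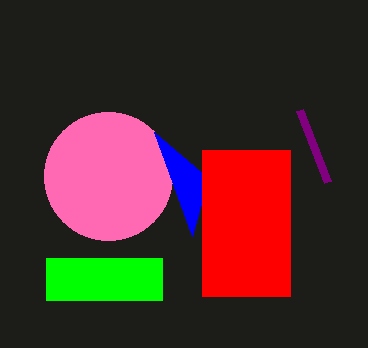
center_x_1 = 108; center_y_1 = 176; radius_1 = 64; px0_2 = 46; py0_2 = 258; px1_2 = 162; py1_2 = 300; px0_3 = 192; py0_3 = 236; px1_4 = 300; py1_4 = 110; px0_5 = 202; py0_5 = 150; px1_5 = 290; py1_5 = 296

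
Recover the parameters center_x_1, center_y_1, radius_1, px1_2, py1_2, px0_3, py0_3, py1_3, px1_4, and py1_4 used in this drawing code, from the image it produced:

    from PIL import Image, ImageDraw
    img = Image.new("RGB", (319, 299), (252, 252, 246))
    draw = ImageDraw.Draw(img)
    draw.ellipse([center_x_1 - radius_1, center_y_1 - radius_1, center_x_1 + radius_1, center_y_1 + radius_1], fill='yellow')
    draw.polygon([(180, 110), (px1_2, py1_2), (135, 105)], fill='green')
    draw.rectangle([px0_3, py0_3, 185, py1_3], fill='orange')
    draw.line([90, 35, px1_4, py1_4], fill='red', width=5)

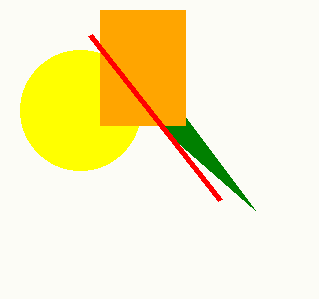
center_x_1 = 80
center_y_1 = 110
radius_1 = 60
px1_2 = 255
py1_2 = 210
px0_3 = 100
py0_3 = 10
py1_3 = 125
px1_4 = 220
py1_4 = 200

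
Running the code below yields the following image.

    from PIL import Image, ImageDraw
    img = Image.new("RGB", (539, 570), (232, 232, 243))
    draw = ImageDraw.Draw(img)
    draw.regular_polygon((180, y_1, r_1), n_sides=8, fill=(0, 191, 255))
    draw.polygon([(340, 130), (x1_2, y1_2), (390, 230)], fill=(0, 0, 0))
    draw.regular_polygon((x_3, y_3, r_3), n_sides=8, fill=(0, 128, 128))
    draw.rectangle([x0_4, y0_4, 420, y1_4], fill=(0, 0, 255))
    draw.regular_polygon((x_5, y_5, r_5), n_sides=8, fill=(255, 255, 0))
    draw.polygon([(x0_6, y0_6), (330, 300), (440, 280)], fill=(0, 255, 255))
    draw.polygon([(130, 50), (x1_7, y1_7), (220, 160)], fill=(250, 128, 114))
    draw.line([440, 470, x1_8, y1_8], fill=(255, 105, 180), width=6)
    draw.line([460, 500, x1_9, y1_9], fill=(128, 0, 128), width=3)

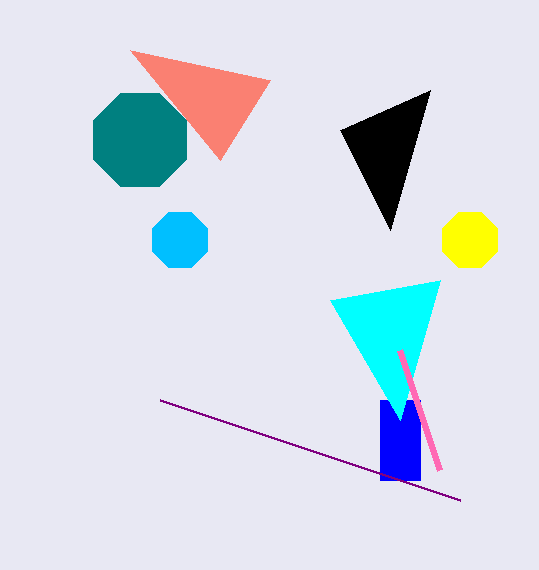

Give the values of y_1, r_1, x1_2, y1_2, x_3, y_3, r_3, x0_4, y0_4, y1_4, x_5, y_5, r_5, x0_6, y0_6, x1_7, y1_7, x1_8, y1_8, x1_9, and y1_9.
y_1 = 240
r_1 = 30
x1_2 = 430
y1_2 = 90
x_3 = 140
y_3 = 140
r_3 = 50
x0_4 = 380
y0_4 = 400
y1_4 = 480
x_5 = 470
y_5 = 240
r_5 = 30
x0_6 = 400
y0_6 = 420
x1_7 = 270
y1_7 = 80
x1_8 = 400
y1_8 = 350
x1_9 = 160
y1_9 = 400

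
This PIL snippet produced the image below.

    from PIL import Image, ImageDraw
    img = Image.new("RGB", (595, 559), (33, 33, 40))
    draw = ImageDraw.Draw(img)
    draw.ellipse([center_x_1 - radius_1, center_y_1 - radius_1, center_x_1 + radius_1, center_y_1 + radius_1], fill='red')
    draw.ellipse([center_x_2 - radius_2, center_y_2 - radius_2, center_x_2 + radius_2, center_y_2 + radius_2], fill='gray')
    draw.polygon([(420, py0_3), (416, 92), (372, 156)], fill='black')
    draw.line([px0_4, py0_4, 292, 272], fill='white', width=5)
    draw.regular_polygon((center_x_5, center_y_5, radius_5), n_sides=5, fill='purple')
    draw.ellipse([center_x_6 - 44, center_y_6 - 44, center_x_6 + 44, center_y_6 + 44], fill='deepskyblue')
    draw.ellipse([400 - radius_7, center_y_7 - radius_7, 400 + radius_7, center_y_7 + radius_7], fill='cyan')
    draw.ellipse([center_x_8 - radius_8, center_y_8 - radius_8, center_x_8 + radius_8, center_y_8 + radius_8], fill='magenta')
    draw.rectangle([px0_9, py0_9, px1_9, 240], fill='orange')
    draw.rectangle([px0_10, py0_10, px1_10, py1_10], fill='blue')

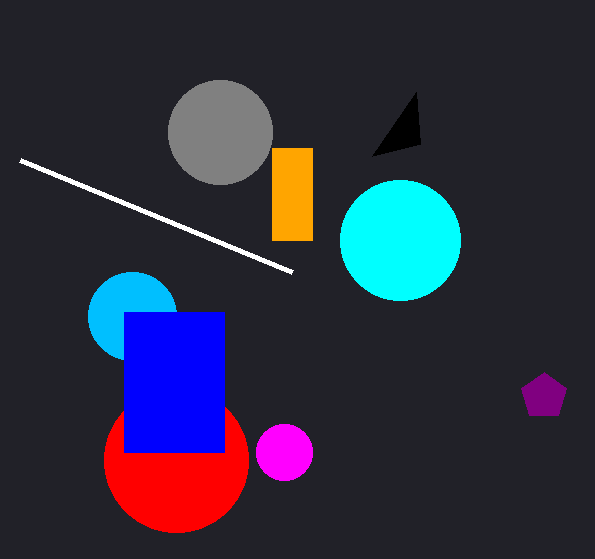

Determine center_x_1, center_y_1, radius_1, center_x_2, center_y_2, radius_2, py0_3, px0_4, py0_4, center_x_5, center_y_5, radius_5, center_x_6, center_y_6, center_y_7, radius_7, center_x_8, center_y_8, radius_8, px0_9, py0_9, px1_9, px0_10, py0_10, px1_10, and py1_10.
center_x_1 = 176
center_y_1 = 460
radius_1 = 72
center_x_2 = 220
center_y_2 = 132
radius_2 = 52
py0_3 = 144
px0_4 = 20
py0_4 = 160
center_x_5 = 544
center_y_5 = 396
radius_5 = 24
center_x_6 = 132
center_y_6 = 316
center_y_7 = 240
radius_7 = 60
center_x_8 = 284
center_y_8 = 452
radius_8 = 28
px0_9 = 272
py0_9 = 148
px1_9 = 312
px0_10 = 124
py0_10 = 312
px1_10 = 224
py1_10 = 452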